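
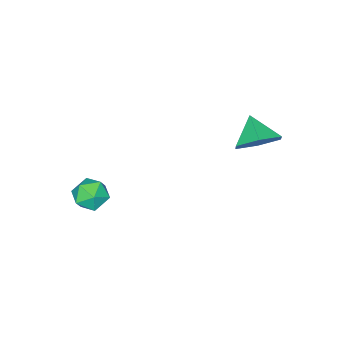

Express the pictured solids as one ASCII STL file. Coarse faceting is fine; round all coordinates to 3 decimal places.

solid 
facet normal -0.159 0.784 0.600
outer loop
vertex 2.214 -3.357 -0.735
vertex 2.191 -3.775 -0.195
vertex 2.787 -3.503 -0.392
endloop
endfacet
facet normal 0.229 0.973 0.032
outer loop
vertex 2.214 -3.357 -0.735
vertex 2.787 -3.503 -0.392
vertex 2.794 -3.482 -1.075
endloop
endfacet
facet normal -0.149 0.819 -0.555
outer loop
vertex 2.214 -3.357 -0.735
vertex 2.794 -3.482 -1.075
vertex 2.203 -3.742 -1.3
endloop
endfacet
facet normal -0.770 0.534 -0.349
outer loop
vertex 2.214 -3.357 -0.735
vertex 2.203 -3.742 -1.3
vertex 1.831 -3.923 -0.756
endloop
endfacet
facet normal -0.778 0.513 0.364
outer loop
vertex 2.214 -3.357 -0.735
vertex 1.831 -3.923 -0.756
vertex 2.191 -3.775 -0.195
endloop
endfacet
facet normal 0.820 0.572 0.026
outer loop
vertex 2.794 -3.482 -1.075
vertex 2.787 -3.503 -0.392
vertex 3.129 -3.977 -0.744
endloop
endfacet
facet normal 0.190 0.268 0.944
outer loop
vertex 2.787 -3.503 -0.392
vertex 2.191 -3.775 -0.195
vertex 2.757 -4.158 -0.2
endloop
endfacet
facet normal -0.808 -0.170 0.564
outer loop
vertex 2.191 -3.775 -0.195
vertex 1.831 -3.923 -0.756
vertex 2.166 -4.418 -0.425
endloop
endfacet
facet normal -0.796 -0.136 -0.590
outer loop
vertex 1.831 -3.923 -0.756
vertex 2.203 -3.742 -1.3
vertex 2.173 -4.397 -1.108
endloop
endfacet
facet normal 0.210 0.322 -0.923
outer loop
vertex 2.203 -3.742 -1.3
vertex 2.794 -3.482 -1.075
vertex 2.769 -4.125 -1.305
endloop
endfacet
facet normal 0.770 -0.534 0.349
outer loop
vertex 2.746 -4.543 -0.765
vertex 3.129 -3.977 -0.744
vertex 2.757 -4.158 -0.2
endloop
endfacet
facet normal 0.149 -0.819 0.555
outer loop
vertex 2.746 -4.543 -0.765
vertex 2.757 -4.158 -0.2
vertex 2.166 -4.418 -0.425
endloop
endfacet
facet normal -0.229 -0.973 -0.032
outer loop
vertex 2.746 -4.543 -0.765
vertex 2.166 -4.418 -0.425
vertex 2.173 -4.397 -1.108
endloop
endfacet
facet normal 0.159 -0.784 -0.600
outer loop
vertex 2.746 -4.543 -0.765
vertex 2.173 -4.397 -1.108
vertex 2.769 -4.125 -1.305
endloop
endfacet
facet normal 0.778 -0.513 -0.364
outer loop
vertex 2.746 -4.543 -0.765
vertex 2.769 -4.125 -1.305
vertex 3.129 -3.977 -0.744
endloop
endfacet
facet normal 0.796 0.136 0.590
outer loop
vertex 2.757 -4.158 -0.2
vertex 3.129 -3.977 -0.744
vertex 2.787 -3.503 -0.392
endloop
endfacet
facet normal -0.210 -0.322 0.923
outer loop
vertex 2.166 -4.418 -0.425
vertex 2.757 -4.158 -0.2
vertex 2.191 -3.775 -0.195
endloop
endfacet
facet normal -0.820 -0.572 -0.026
outer loop
vertex 2.173 -4.397 -1.108
vertex 2.166 -4.418 -0.425
vertex 1.831 -3.923 -0.756
endloop
endfacet
facet normal -0.190 -0.268 -0.944
outer loop
vertex 2.769 -4.125 -1.305
vertex 2.173 -4.397 -1.108
vertex 2.203 -3.742 -1.3
endloop
endfacet
facet normal 0.808 0.170 -0.564
outer loop
vertex 3.129 -3.977 -0.744
vertex 2.769 -4.125 -1.305
vertex 2.794 -3.482 -1.075
endloop
endfacet
facet normal 0.404 0.673 -0.619
outer loop
vertex -0.616 -0.558 1.642
vertex -1.402 -0.276 1.436
vertex -0.978 0.076 2.095
endloop
endfacet
facet normal 0.439 -0.343 0.831
outer loop
vertex -0.616 -0.558 1.642
vertex -0.978 0.076 2.095
vertex -1.838 -1.004 2.104
endloop
endfacet
facet normal 0.404 0.673 -0.619
outer loop
vertex -0.978 0.076 2.095
vertex -1.402 -0.276 1.436
vertex -1.764 0.358 1.889
endloop
endfacet
facet normal -0.195 0.163 0.967
outer loop
vertex -0.978 0.076 2.095
vertex -1.764 0.358 1.889
vertex -1.838 -1.004 2.104
endloop
endfacet
facet normal 0.404 0.673 -0.619
outer loop
vertex -1.764 0.358 1.889
vertex -1.402 -0.276 1.436
vertex -2.188 0.005 1.229
endloop
endfacet
facet normal -0.864 0.124 0.489
outer loop
vertex -1.764 0.358 1.889
vertex -2.188 0.005 1.229
vertex -1.838 -1.004 2.104
endloop
endfacet
facet normal 0.404 0.673 -0.619
outer loop
vertex -2.188 0.005 1.229
vertex -1.402 -0.276 1.436
vertex -1.826 -0.629 0.776
endloop
endfacet
facet normal -0.898 -0.422 -0.127
outer loop
vertex -2.188 0.005 1.229
vertex -1.826 -0.629 0.776
vertex -1.838 -1.004 2.104
endloop
endfacet
facet normal 0.404 0.673 -0.619
outer loop
vertex -1.826 -0.629 0.776
vertex -1.402 -0.276 1.436
vertex -1.04 -0.911 0.982
endloop
endfacet
facet normal -0.264 -0.928 -0.264
outer loop
vertex -1.826 -0.629 0.776
vertex -1.04 -0.911 0.982
vertex -1.838 -1.004 2.104
endloop
endfacet
facet normal 0.404 0.673 -0.619
outer loop
vertex -1.04 -0.911 0.982
vertex -1.402 -0.276 1.436
vertex -0.616 -0.558 1.642
endloop
endfacet
facet normal 0.405 -0.889 0.215
outer loop
vertex -1.04 -0.911 0.982
vertex -0.616 -0.558 1.642
vertex -1.838 -1.004 2.104
endloop
endfacet

endsolid


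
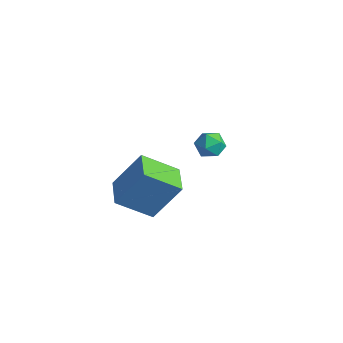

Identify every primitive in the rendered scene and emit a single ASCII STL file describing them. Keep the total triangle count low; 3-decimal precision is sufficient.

solid 
facet normal -0.661 -0.363 0.657
outer loop
vertex -3.588 2.243 -3.442
vertex -3.355 1.652 -3.534
vertex -3.107 2.027 -3.077
endloop
endfacet
facet normal -0.482 0.310 0.819
outer loop
vertex -3.588 2.243 -3.442
vertex -3.107 2.027 -3.077
vertex -3.097 2.629 -3.299
endloop
endfacet
facet normal -0.642 0.721 0.260
outer loop
vertex -3.588 2.243 -3.442
vertex -3.097 2.629 -3.299
vertex -3.34 2.626 -3.892
endloop
endfacet
facet normal -0.920 0.302 -0.250
outer loop
vertex -3.588 2.243 -3.442
vertex -3.34 2.626 -3.892
vertex -3.499 2.022 -4.038
endloop
endfacet
facet normal -0.930 -0.366 -0.003
outer loop
vertex -3.588 2.243 -3.442
vertex -3.499 2.022 -4.038
vertex -3.355 1.652 -3.534
endloop
endfacet
facet normal 0.224 0.334 0.916
outer loop
vertex -3.097 2.629 -3.299
vertex -3.107 2.027 -3.077
vertex -2.561 2.278 -3.302
endloop
endfacet
facet normal -0.062 -0.755 0.653
outer loop
vertex -3.107 2.027 -3.077
vertex -3.355 1.652 -3.534
vertex -2.72 1.674 -3.448
endloop
endfacet
facet normal -0.500 -0.760 -0.415
outer loop
vertex -3.355 1.652 -3.534
vertex -3.499 2.022 -4.038
vertex -2.963 1.671 -4.041
endloop
endfacet
facet normal -0.484 0.324 -0.813
outer loop
vertex -3.499 2.022 -4.038
vertex -3.34 2.626 -3.892
vertex -2.953 2.273 -4.263
endloop
endfacet
facet normal -0.036 0.999 0.010
outer loop
vertex -3.34 2.626 -3.892
vertex -3.097 2.629 -3.299
vertex -2.705 2.648 -3.806
endloop
endfacet
facet normal 0.920 -0.302 0.250
outer loop
vertex -2.472 2.057 -3.898
vertex -2.561 2.278 -3.302
vertex -2.72 1.674 -3.448
endloop
endfacet
facet normal 0.642 -0.721 -0.260
outer loop
vertex -2.472 2.057 -3.898
vertex -2.72 1.674 -3.448
vertex -2.963 1.671 -4.041
endloop
endfacet
facet normal 0.482 -0.310 -0.819
outer loop
vertex -2.472 2.057 -3.898
vertex -2.963 1.671 -4.041
vertex -2.953 2.273 -4.263
endloop
endfacet
facet normal 0.661 0.363 -0.657
outer loop
vertex -2.472 2.057 -3.898
vertex -2.953 2.273 -4.263
vertex -2.705 2.648 -3.806
endloop
endfacet
facet normal 0.930 0.366 0.003
outer loop
vertex -2.472 2.057 -3.898
vertex -2.705 2.648 -3.806
vertex -2.561 2.278 -3.302
endloop
endfacet
facet normal 0.484 -0.324 0.813
outer loop
vertex -2.72 1.674 -3.448
vertex -2.561 2.278 -3.302
vertex -3.107 2.027 -3.077
endloop
endfacet
facet normal 0.036 -0.999 -0.010
outer loop
vertex -2.963 1.671 -4.041
vertex -2.72 1.674 -3.448
vertex -3.355 1.652 -3.534
endloop
endfacet
facet normal -0.224 -0.334 -0.916
outer loop
vertex -2.953 2.273 -4.263
vertex -2.963 1.671 -4.041
vertex -3.499 2.022 -4.038
endloop
endfacet
facet normal 0.062 0.755 -0.653
outer loop
vertex -2.705 2.648 -3.806
vertex -2.953 2.273 -4.263
vertex -3.34 2.626 -3.892
endloop
endfacet
facet normal 0.500 0.760 0.415
outer loop
vertex -2.561 2.278 -3.302
vertex -2.705 2.648 -3.806
vertex -3.097 2.629 -3.299
endloop
endfacet
facet normal -0.324 -0.463 -0.825
outer loop
vertex -1.676 -3.23 -3.062
vertex -2.687 -2.547 -3.048
vertex -0.95 -2.137 -3.96
endloop
endfacet
facet normal 0.829 -0.560 -0.011
outer loop
vertex -0.373 -1.313 -2.492
vertex -1.676 -3.23 -3.062
vertex -0.95 -2.137 -3.96
endloop
endfacet
facet normal -0.324 -0.463 -0.825
outer loop
vertex -0.95 -2.137 -3.96
vertex -2.687 -2.547 -3.048
vertex -1.961 -1.454 -3.947
endloop
endfacet
facet normal 0.457 0.687 -0.565
outer loop
vertex -1.961 -1.454 -3.947
vertex -0.373 -1.313 -2.492
vertex -0.95 -2.137 -3.96
endloop
endfacet
facet normal -0.456 -0.687 0.565
outer loop
vertex -1.676 -3.23 -3.062
vertex -2.11 -1.723 -1.58
vertex -2.687 -2.547 -3.048
endloop
endfacet
facet normal 0.829 -0.560 -0.011
outer loop
vertex -1.099 -2.406 -1.593
vertex -1.676 -3.23 -3.062
vertex -0.373 -1.313 -2.492
endloop
endfacet
facet normal -0.457 -0.687 0.565
outer loop
vertex -1.099 -2.406 -1.593
vertex -2.11 -1.723 -1.58
vertex -1.676 -3.23 -3.062
endloop
endfacet
facet normal -0.829 0.560 0.011
outer loop
vertex -2.687 -2.547 -3.048
vertex -2.11 -1.723 -1.58
vertex -1.961 -1.454 -3.947
endloop
endfacet
facet normal 0.457 0.687 -0.565
outer loop
vertex -1.384 -0.63 -2.478
vertex -0.373 -1.313 -2.492
vertex -1.961 -1.454 -3.947
endloop
endfacet
facet normal -0.829 0.560 0.011
outer loop
vertex -1.961 -1.454 -3.947
vertex -2.11 -1.723 -1.58
vertex -1.384 -0.63 -2.478
endloop
endfacet
facet normal 0.324 0.463 0.825
outer loop
vertex -1.384 -0.63 -2.478
vertex -1.099 -2.406 -1.593
vertex -0.373 -1.313 -2.492
endloop
endfacet
facet normal 0.323 0.463 0.825
outer loop
vertex -2.11 -1.723 -1.58
vertex -1.099 -2.406 -1.593
vertex -1.384 -0.63 -2.478
endloop
endfacet

endsolid


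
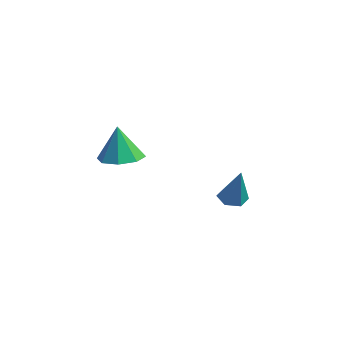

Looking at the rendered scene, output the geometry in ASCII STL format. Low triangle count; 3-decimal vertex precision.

solid 
facet normal -0.451 0.053 -0.891
outer loop
vertex 1.557 2.456 -1.385
vertex 0.889 2.388 -1.051
vertex 1.186 3.068 -1.161
endloop
endfacet
facet normal 0.841 0.536 -0.073
outer loop
vertex 1.557 2.456 -1.385
vertex 1.186 3.068 -1.161
vertex 1.871 2.272 0.891
endloop
endfacet
facet normal -0.451 0.053 -0.891
outer loop
vertex 1.186 3.068 -1.161
vertex 0.889 2.388 -1.051
vertex 0.518 3.0 -0.827
endloop
endfacet
facet normal 0.074 0.938 0.339
outer loop
vertex 1.186 3.068 -1.161
vertex 0.518 3.0 -0.827
vertex 1.871 2.272 0.891
endloop
endfacet
facet normal -0.450 0.054 -0.891
outer loop
vertex 0.518 3.0 -0.827
vertex 0.889 2.388 -1.051
vertex 0.221 2.32 -0.718
endloop
endfacet
facet normal -0.638 0.386 0.666
outer loop
vertex 0.518 3.0 -0.827
vertex 0.221 2.32 -0.718
vertex 1.871 2.272 0.891
endloop
endfacet
facet normal -0.450 0.054 -0.891
outer loop
vertex 0.221 2.32 -0.718
vertex 0.889 2.388 -1.051
vertex 0.592 1.708 -0.942
endloop
endfacet
facet normal -0.584 -0.567 0.582
outer loop
vertex 0.221 2.32 -0.718
vertex 0.592 1.708 -0.942
vertex 1.871 2.272 0.891
endloop
endfacet
facet normal -0.450 0.054 -0.891
outer loop
vertex 0.592 1.708 -0.942
vertex 0.889 2.388 -1.051
vertex 1.261 1.776 -1.276
endloop
endfacet
facet normal 0.183 -0.968 0.170
outer loop
vertex 0.592 1.708 -0.942
vertex 1.261 1.776 -1.276
vertex 1.871 2.272 0.891
endloop
endfacet
facet normal -0.451 0.053 -0.891
outer loop
vertex 1.261 1.776 -1.276
vertex 0.889 2.388 -1.051
vertex 1.557 2.456 -1.385
endloop
endfacet
facet normal 0.896 -0.415 -0.157
outer loop
vertex 1.261 1.776 -1.276
vertex 1.557 2.456 -1.385
vertex 1.871 2.272 0.891
endloop
endfacet
facet normal 0.051 0.075 -0.996
outer loop
vertex 2.239 -3.107 2.695
vertex 1.187 -3.34 2.624
vertex 1.763 -2.431 2.722
endloop
endfacet
facet normal 0.695 0.468 0.545
outer loop
vertex 2.239 -3.107 2.695
vertex 1.763 -2.431 2.722
vertex 1.093 -3.48 4.476
endloop
endfacet
facet normal 0.050 0.076 -0.996
outer loop
vertex 1.763 -2.431 2.722
vertex 1.187 -3.34 2.624
vertex 0.95 -2.288 2.692
endloop
endfacet
facet normal 0.126 0.829 0.544
outer loop
vertex 1.763 -2.431 2.722
vertex 0.95 -2.288 2.692
vertex 1.093 -3.48 4.476
endloop
endfacet
facet normal 0.052 0.076 -0.996
outer loop
vertex 0.95 -2.288 2.692
vertex 1.187 -3.34 2.624
vertex 0.275 -2.761 2.621
endloop
endfacet
facet normal -0.532 0.684 0.500
outer loop
vertex 0.95 -2.288 2.692
vertex 0.275 -2.761 2.621
vertex 1.093 -3.48 4.476
endloop
endfacet
facet normal 0.051 0.075 -0.996
outer loop
vertex 0.275 -2.761 2.621
vertex 1.187 -3.34 2.624
vertex 0.135 -3.573 2.553
endloop
endfacet
facet normal -0.891 0.117 0.438
outer loop
vertex 0.275 -2.761 2.621
vertex 0.135 -3.573 2.553
vertex 1.093 -3.48 4.476
endloop
endfacet
facet normal 0.051 0.075 -0.996
outer loop
vertex 0.135 -3.573 2.553
vertex 1.187 -3.34 2.624
vertex 0.611 -4.248 2.526
endloop
endfacet
facet normal -0.743 -0.540 0.396
outer loop
vertex 0.135 -3.573 2.553
vertex 0.611 -4.248 2.526
vertex 1.093 -3.48 4.476
endloop
endfacet
facet normal 0.050 0.076 -0.996
outer loop
vertex 0.611 -4.248 2.526
vertex 1.187 -3.34 2.624
vertex 1.425 -4.391 2.556
endloop
endfacet
facet normal -0.173 -0.901 0.398
outer loop
vertex 0.611 -4.248 2.526
vertex 1.425 -4.391 2.556
vertex 1.093 -3.48 4.476
endloop
endfacet
facet normal 0.050 0.076 -0.996
outer loop
vertex 1.425 -4.391 2.556
vertex 1.187 -3.34 2.624
vertex 2.099 -3.918 2.626
endloop
endfacet
facet normal 0.484 -0.755 0.442
outer loop
vertex 1.425 -4.391 2.556
vertex 2.099 -3.918 2.626
vertex 1.093 -3.48 4.476
endloop
endfacet
facet normal 0.050 0.076 -0.996
outer loop
vertex 2.099 -3.918 2.626
vertex 1.187 -3.34 2.624
vertex 2.239 -3.107 2.695
endloop
endfacet
facet normal 0.843 -0.188 0.503
outer loop
vertex 2.099 -3.918 2.626
vertex 2.239 -3.107 2.695
vertex 1.093 -3.48 4.476
endloop
endfacet

endsolid


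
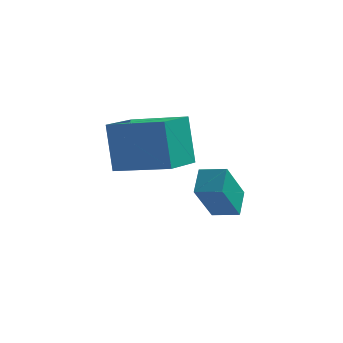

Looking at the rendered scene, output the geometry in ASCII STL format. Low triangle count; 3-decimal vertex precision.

solid 
facet normal -0.972 0.121 -0.201
outer loop
vertex -2.819 -0.359 4.298
vertex -2.588 1.138 4.082
vertex -2.497 -0.66 2.563
endloop
endfacet
facet normal -0.152 -0.978 0.142
outer loop
vertex -0.592 -0.898 2.958
vertex -2.819 -0.359 4.298
vertex -2.497 -0.66 2.563
endloop
endfacet
facet normal -0.972 0.121 -0.201
outer loop
vertex -2.497 -0.66 2.563
vertex -2.588 1.138 4.082
vertex -2.266 0.837 2.347
endloop
endfacet
facet normal 0.180 -0.168 -0.969
outer loop
vertex -2.266 0.837 2.347
vertex -0.592 -0.898 2.958
vertex -2.497 -0.66 2.563
endloop
endfacet
facet normal -0.180 0.168 0.969
outer loop
vertex -2.819 -0.359 4.298
vertex -0.683 0.9 4.477
vertex -2.588 1.138 4.082
endloop
endfacet
facet normal -0.152 -0.978 0.142
outer loop
vertex -0.914 -0.597 4.693
vertex -2.819 -0.359 4.298
vertex -0.592 -0.898 2.958
endloop
endfacet
facet normal -0.180 0.168 0.969
outer loop
vertex -0.914 -0.597 4.693
vertex -0.683 0.9 4.477
vertex -2.819 -0.359 4.298
endloop
endfacet
facet normal 0.152 0.978 -0.142
outer loop
vertex -2.588 1.138 4.082
vertex -0.683 0.9 4.477
vertex -2.266 0.837 2.347
endloop
endfacet
facet normal 0.180 -0.168 -0.969
outer loop
vertex -0.361 0.599 2.742
vertex -0.592 -0.898 2.958
vertex -2.266 0.837 2.347
endloop
endfacet
facet normal 0.152 0.978 -0.142
outer loop
vertex -2.266 0.837 2.347
vertex -0.683 0.9 4.477
vertex -0.361 0.599 2.742
endloop
endfacet
facet normal 0.972 -0.121 0.201
outer loop
vertex -0.361 0.599 2.742
vertex -0.914 -0.597 4.693
vertex -0.592 -0.898 2.958
endloop
endfacet
facet normal 0.972 -0.121 0.201
outer loop
vertex -0.683 0.9 4.477
vertex -0.914 -0.597 4.693
vertex -0.361 0.599 2.742
endloop
endfacet
facet normal -0.990 -0.006 -0.143
outer loop
vertex -0.823 1.855 1.017
vertex -0.924 2.648 1.683
vertex -0.627 3.067 -0.394
endloop
endfacet
facet normal 0.096 -0.762 -0.641
outer loop
vertex 0.284 3.072 -0.263
vertex -0.823 1.855 1.017
vertex -0.627 3.067 -0.394
endloop
endfacet
facet normal -0.990 -0.006 -0.143
outer loop
vertex -0.627 3.067 -0.394
vertex -0.924 2.648 1.683
vertex -0.728 3.859 0.272
endloop
endfacet
facet normal 0.105 0.648 -0.755
outer loop
vertex -0.728 3.859 0.272
vertex 0.284 3.072 -0.263
vertex -0.627 3.067 -0.394
endloop
endfacet
facet normal -0.105 -0.647 0.755
outer loop
vertex -0.823 1.855 1.017
vertex -0.013 2.653 1.814
vertex -0.924 2.648 1.683
endloop
endfacet
facet normal 0.097 -0.762 -0.640
outer loop
vertex 0.088 1.861 1.148
vertex -0.823 1.855 1.017
vertex 0.284 3.072 -0.263
endloop
endfacet
facet normal -0.104 -0.648 0.755
outer loop
vertex 0.088 1.861 1.148
vertex -0.013 2.653 1.814
vertex -0.823 1.855 1.017
endloop
endfacet
facet normal -0.096 0.762 0.641
outer loop
vertex -0.924 2.648 1.683
vertex -0.013 2.653 1.814
vertex -0.728 3.859 0.272
endloop
endfacet
facet normal 0.104 0.647 -0.755
outer loop
vertex 0.183 3.865 0.403
vertex 0.284 3.072 -0.263
vertex -0.728 3.859 0.272
endloop
endfacet
facet normal -0.097 0.762 0.641
outer loop
vertex -0.728 3.859 0.272
vertex -0.013 2.653 1.814
vertex 0.183 3.865 0.403
endloop
endfacet
facet normal 0.990 0.006 0.143
outer loop
vertex 0.183 3.865 0.403
vertex 0.088 1.861 1.148
vertex 0.284 3.072 -0.263
endloop
endfacet
facet normal 0.990 0.006 0.143
outer loop
vertex -0.013 2.653 1.814
vertex 0.088 1.861 1.148
vertex 0.183 3.865 0.403
endloop
endfacet

endsolid


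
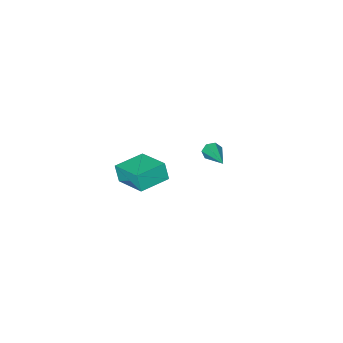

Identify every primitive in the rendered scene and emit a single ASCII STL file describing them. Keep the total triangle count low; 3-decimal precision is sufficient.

solid 
facet normal -0.999 -0.044 0.013
outer loop
vertex -0.883 -3.705 -2.143
vertex -0.958 -1.845 -1.563
vertex -0.91 -3.391 -3.155
endloop
endfacet
facet normal 0.039 -0.954 -0.297
outer loop
vertex 0.798 -3.315 -3.177
vertex -0.883 -3.705 -2.143
vertex -0.91 -3.391 -3.155
endloop
endfacet
facet normal -0.999 -0.044 0.013
outer loop
vertex -0.91 -3.391 -3.155
vertex -0.958 -1.845 -1.563
vertex -0.985 -1.53 -2.575
endloop
endfacet
facet normal -0.025 0.297 -0.955
outer loop
vertex -0.985 -1.53 -2.575
vertex 0.798 -3.315 -3.177
vertex -0.91 -3.391 -3.155
endloop
endfacet
facet normal 0.025 -0.297 0.955
outer loop
vertex -0.883 -3.705 -2.143
vertex 0.75 -1.769 -1.585
vertex -0.958 -1.845 -1.563
endloop
endfacet
facet normal 0.038 -0.954 -0.298
outer loop
vertex 0.825 -3.63 -2.165
vertex -0.883 -3.705 -2.143
vertex 0.798 -3.315 -3.177
endloop
endfacet
facet normal 0.025 -0.297 0.955
outer loop
vertex 0.825 -3.63 -2.165
vertex 0.75 -1.769 -1.585
vertex -0.883 -3.705 -2.143
endloop
endfacet
facet normal -0.039 0.954 0.298
outer loop
vertex -0.958 -1.845 -1.563
vertex 0.75 -1.769 -1.585
vertex -0.985 -1.53 -2.575
endloop
endfacet
facet normal -0.025 0.297 -0.955
outer loop
vertex 0.723 -1.455 -2.597
vertex 0.798 -3.315 -3.177
vertex -0.985 -1.53 -2.575
endloop
endfacet
facet normal -0.038 0.954 0.297
outer loop
vertex -0.985 -1.53 -2.575
vertex 0.75 -1.769 -1.585
vertex 0.723 -1.455 -2.597
endloop
endfacet
facet normal 0.999 0.044 -0.013
outer loop
vertex 0.723 -1.455 -2.597
vertex 0.825 -3.63 -2.165
vertex 0.798 -3.315 -3.177
endloop
endfacet
facet normal 0.999 0.044 -0.013
outer loop
vertex 0.75 -1.769 -1.585
vertex 0.825 -3.63 -2.165
vertex 0.723 -1.455 -2.597
endloop
endfacet
facet normal -0.334 -0.862 -0.382
outer loop
vertex -0.445 2.284 3.279
vertex -0.614 2.532 2.867
vertex -0.157 2.32 2.946
endloop
endfacet
facet normal 0.737 -0.301 0.605
outer loop
vertex -0.445 2.284 3.279
vertex -0.157 2.32 2.946
vertex 0.074 4.308 3.653
endloop
endfacet
facet normal -0.334 -0.862 -0.382
outer loop
vertex -0.157 2.32 2.946
vertex -0.614 2.532 2.867
vertex -0.213 2.516 2.553
endloop
endfacet
facet normal 0.984 -0.055 -0.168
outer loop
vertex -0.157 2.32 2.946
vertex -0.213 2.516 2.553
vertex 0.074 4.308 3.653
endloop
endfacet
facet normal -0.333 -0.862 -0.382
outer loop
vertex -0.213 2.516 2.553
vertex -0.614 2.532 2.867
vertex -0.571 2.724 2.396
endloop
endfacet
facet normal 0.546 0.373 -0.750
outer loop
vertex -0.213 2.516 2.553
vertex -0.571 2.724 2.396
vertex 0.074 4.308 3.653
endloop
endfacet
facet normal -0.333 -0.862 -0.382
outer loop
vertex -0.571 2.724 2.396
vertex -0.614 2.532 2.867
vertex -0.961 2.787 2.594
endloop
endfacet
facet normal -0.251 0.662 -0.706
outer loop
vertex -0.571 2.724 2.396
vertex -0.961 2.787 2.594
vertex 0.074 4.308 3.653
endloop
endfacet
facet normal -0.335 -0.862 -0.380
outer loop
vertex -0.961 2.787 2.594
vertex -0.614 2.532 2.867
vertex -1.09 2.659 2.998
endloop
endfacet
facet normal -0.802 0.593 -0.068
outer loop
vertex -0.961 2.787 2.594
vertex -1.09 2.659 2.998
vertex 0.074 4.308 3.653
endloop
endfacet
facet normal -0.335 -0.862 -0.381
outer loop
vertex -1.09 2.659 2.998
vertex -0.614 2.532 2.867
vertex -0.861 2.435 3.303
endloop
endfacet
facet normal -0.696 0.220 0.684
outer loop
vertex -1.09 2.659 2.998
vertex -0.861 2.435 3.303
vertex 0.074 4.308 3.653
endloop
endfacet
facet normal -0.335 -0.862 -0.381
outer loop
vertex -0.861 2.435 3.303
vertex -0.614 2.532 2.867
vertex -0.445 2.284 3.279
endloop
endfacet
facet normal -0.008 -0.180 0.984
outer loop
vertex -0.861 2.435 3.303
vertex -0.445 2.284 3.279
vertex 0.074 4.308 3.653
endloop
endfacet

endsolid


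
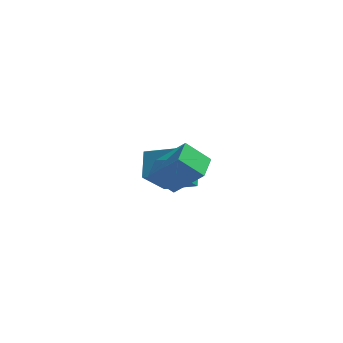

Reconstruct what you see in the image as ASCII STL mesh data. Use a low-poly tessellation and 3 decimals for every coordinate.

solid 
facet normal -0.911 0.190 -0.365
outer loop
vertex 1.163 1.083 -2.782
vertex 1.137 2.128 -2.173
vertex 1.916 1.936 -4.215
endloop
endfacet
facet normal 0.022 -0.864 -0.503
outer loop
vertex 3.183 1.672 -3.707
vertex 1.163 1.083 -2.782
vertex 1.916 1.936 -4.215
endloop
endfacet
facet normal -0.911 0.190 -0.365
outer loop
vertex 1.916 1.936 -4.215
vertex 1.137 2.128 -2.173
vertex 1.89 2.982 -3.606
endloop
endfacet
facet normal 0.411 0.466 -0.783
outer loop
vertex 1.89 2.982 -3.606
vertex 3.183 1.672 -3.707
vertex 1.916 1.936 -4.215
endloop
endfacet
facet normal -0.411 -0.467 0.783
outer loop
vertex 1.163 1.083 -2.782
vertex 2.404 1.864 -1.665
vertex 1.137 2.128 -2.173
endloop
endfacet
facet normal 0.021 -0.864 -0.504
outer loop
vertex 2.43 0.818 -2.274
vertex 1.163 1.083 -2.782
vertex 3.183 1.672 -3.707
endloop
endfacet
facet normal -0.412 -0.466 0.783
outer loop
vertex 2.43 0.818 -2.274
vertex 2.404 1.864 -1.665
vertex 1.163 1.083 -2.782
endloop
endfacet
facet normal -0.022 0.864 0.503
outer loop
vertex 1.137 2.128 -2.173
vertex 2.404 1.864 -1.665
vertex 1.89 2.982 -3.606
endloop
endfacet
facet normal 0.412 0.467 -0.783
outer loop
vertex 3.157 2.717 -3.098
vertex 3.183 1.672 -3.707
vertex 1.89 2.982 -3.606
endloop
endfacet
facet normal -0.021 0.864 0.503
outer loop
vertex 1.89 2.982 -3.606
vertex 2.404 1.864 -1.665
vertex 3.157 2.717 -3.098
endloop
endfacet
facet normal 0.911 -0.190 0.365
outer loop
vertex 3.157 2.717 -3.098
vertex 2.43 0.818 -2.274
vertex 3.183 1.672 -3.707
endloop
endfacet
facet normal 0.911 -0.190 0.366
outer loop
vertex 2.404 1.864 -1.665
vertex 2.43 0.818 -2.274
vertex 3.157 2.717 -3.098
endloop
endfacet
facet normal -0.763 0.088 0.640
outer loop
vertex 2.764 -2.701 1.764
vertex 2.948 -1.784 1.857
vertex 1.692 -2.352 0.439
endloop
endfacet
facet normal -0.196 -0.976 -0.099
outer loop
vertex 2.592 -2.456 -0.317
vertex 2.764 -2.701 1.764
vertex 1.692 -2.352 0.439
endloop
endfacet
facet normal -0.763 0.088 0.640
outer loop
vertex 1.692 -2.352 0.439
vertex 2.948 -1.784 1.857
vertex 1.876 -1.435 0.532
endloop
endfacet
facet normal -0.616 0.201 -0.761
outer loop
vertex 1.876 -1.435 0.532
vertex 2.592 -2.456 -0.317
vertex 1.692 -2.352 0.439
endloop
endfacet
facet normal 0.616 -0.201 0.761
outer loop
vertex 2.764 -2.701 1.764
vertex 3.848 -1.888 1.101
vertex 2.948 -1.784 1.857
endloop
endfacet
facet normal -0.196 -0.976 -0.099
outer loop
vertex 3.664 -2.805 1.008
vertex 2.764 -2.701 1.764
vertex 2.592 -2.456 -0.317
endloop
endfacet
facet normal 0.616 -0.201 0.761
outer loop
vertex 3.664 -2.805 1.008
vertex 3.848 -1.888 1.101
vertex 2.764 -2.701 1.764
endloop
endfacet
facet normal 0.196 0.976 0.099
outer loop
vertex 2.948 -1.784 1.857
vertex 3.848 -1.888 1.101
vertex 1.876 -1.435 0.532
endloop
endfacet
facet normal -0.616 0.201 -0.761
outer loop
vertex 2.776 -1.539 -0.224
vertex 2.592 -2.456 -0.317
vertex 1.876 -1.435 0.532
endloop
endfacet
facet normal 0.196 0.976 0.099
outer loop
vertex 1.876 -1.435 0.532
vertex 3.848 -1.888 1.101
vertex 2.776 -1.539 -0.224
endloop
endfacet
facet normal 0.763 -0.088 -0.640
outer loop
vertex 2.776 -1.539 -0.224
vertex 3.664 -2.805 1.008
vertex 2.592 -2.456 -0.317
endloop
endfacet
facet normal 0.763 -0.088 -0.640
outer loop
vertex 3.848 -1.888 1.101
vertex 3.664 -2.805 1.008
vertex 2.776 -1.539 -0.224
endloop
endfacet

endsolid


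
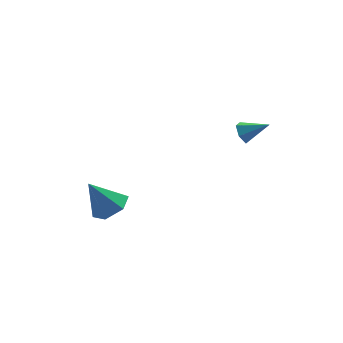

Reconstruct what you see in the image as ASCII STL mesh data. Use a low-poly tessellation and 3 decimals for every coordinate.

solid 
facet normal -0.771 0.383 -0.508
outer loop
vertex 3.102 -3.125 2.671
vertex 2.783 -3.538 2.844
vertex 2.818 -3.076 3.139
endloop
endfacet
facet normal 0.628 0.715 0.306
outer loop
vertex 3.102 -3.125 2.671
vertex 2.818 -3.076 3.139
vertex 3.717 -4.002 3.456
endloop
endfacet
facet normal -0.771 0.383 -0.508
outer loop
vertex 2.818 -3.076 3.139
vertex 2.783 -3.538 2.844
vertex 2.499 -3.489 3.312
endloop
endfacet
facet normal 0.041 0.359 0.932
outer loop
vertex 2.818 -3.076 3.139
vertex 2.499 -3.489 3.312
vertex 3.717 -4.002 3.456
endloop
endfacet
facet normal -0.771 0.383 -0.508
outer loop
vertex 2.499 -3.489 3.312
vertex 2.783 -3.538 2.844
vertex 2.464 -3.951 3.017
endloop
endfacet
facet normal -0.305 -0.496 0.813
outer loop
vertex 2.499 -3.489 3.312
vertex 2.464 -3.951 3.017
vertex 3.717 -4.002 3.456
endloop
endfacet
facet normal -0.772 0.384 -0.506
outer loop
vertex 2.464 -3.951 3.017
vertex 2.783 -3.538 2.844
vertex 2.747 -4.0 2.548
endloop
endfacet
facet normal -0.064 -0.996 0.066
outer loop
vertex 2.464 -3.951 3.017
vertex 2.747 -4.0 2.548
vertex 3.717 -4.002 3.456
endloop
endfacet
facet normal -0.772 0.384 -0.506
outer loop
vertex 2.747 -4.0 2.548
vertex 2.783 -3.538 2.844
vertex 3.066 -3.587 2.375
endloop
endfacet
facet normal 0.524 -0.640 -0.562
outer loop
vertex 2.747 -4.0 2.548
vertex 3.066 -3.587 2.375
vertex 3.717 -4.002 3.456
endloop
endfacet
facet normal -0.772 0.384 -0.506
outer loop
vertex 3.066 -3.587 2.375
vertex 2.783 -3.538 2.844
vertex 3.102 -3.125 2.671
endloop
endfacet
facet normal 0.871 0.215 -0.442
outer loop
vertex 3.066 -3.587 2.375
vertex 3.102 -3.125 2.671
vertex 3.717 -4.002 3.456
endloop
endfacet
facet normal 0.494 -0.206 -0.845
outer loop
vertex -1.44 -1.716 -1.464
vertex -2.21 -1.731 -1.911
vertex -1.756 -0.969 -1.831
endloop
endfacet
facet normal 0.512 0.543 0.666
outer loop
vertex -1.44 -1.716 -1.464
vertex -1.756 -0.969 -1.831
vertex -3.03 -1.389 -0.509
endloop
endfacet
facet normal 0.494 -0.206 -0.845
outer loop
vertex -1.756 -0.969 -1.831
vertex -2.21 -1.731 -1.911
vertex -2.526 -0.984 -2.278
endloop
endfacet
facet normal -0.127 0.974 0.187
outer loop
vertex -1.756 -0.969 -1.831
vertex -2.526 -0.984 -2.278
vertex -3.03 -1.389 -0.509
endloop
endfacet
facet normal 0.495 -0.206 -0.844
outer loop
vertex -2.526 -0.984 -2.278
vertex -2.21 -1.731 -1.911
vertex -2.979 -1.746 -2.358
endloop
endfacet
facet normal -0.847 0.517 -0.123
outer loop
vertex -2.526 -0.984 -2.278
vertex -2.979 -1.746 -2.358
vertex -3.03 -1.389 -0.509
endloop
endfacet
facet normal 0.495 -0.206 -0.844
outer loop
vertex -2.979 -1.746 -2.358
vertex -2.21 -1.731 -1.911
vertex -2.664 -2.492 -1.991
endloop
endfacet
facet normal -0.928 -0.369 0.046
outer loop
vertex -2.979 -1.746 -2.358
vertex -2.664 -2.492 -1.991
vertex -3.03 -1.389 -0.509
endloop
endfacet
facet normal 0.494 -0.206 -0.845
outer loop
vertex -2.664 -2.492 -1.991
vertex -2.21 -1.731 -1.911
vertex -1.894 -2.478 -1.544
endloop
endfacet
facet normal -0.290 -0.801 0.524
outer loop
vertex -2.664 -2.492 -1.991
vertex -1.894 -2.478 -1.544
vertex -3.03 -1.389 -0.509
endloop
endfacet
facet normal 0.494 -0.206 -0.845
outer loop
vertex -1.894 -2.478 -1.544
vertex -2.21 -1.731 -1.911
vertex -1.44 -1.716 -1.464
endloop
endfacet
facet normal 0.430 -0.344 0.834
outer loop
vertex -1.894 -2.478 -1.544
vertex -1.44 -1.716 -1.464
vertex -3.03 -1.389 -0.509
endloop
endfacet

endsolid


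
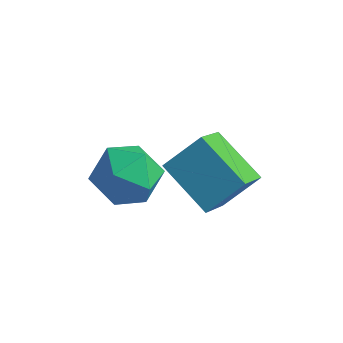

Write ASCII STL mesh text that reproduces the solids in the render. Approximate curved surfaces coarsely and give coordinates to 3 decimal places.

solid 
facet normal -0.856 0.264 0.445
outer loop
vertex 0.368 -1.406 -1.563
vertex 1.168 -0.498 -0.563
vertex 0.206 -0.002 -2.709
endloop
endfacet
facet normal -0.510 -0.578 -0.637
outer loop
vertex 1.952 -0.542 -3.617
vertex 0.368 -1.406 -1.563
vertex 0.206 -0.002 -2.709
endloop
endfacet
facet normal -0.856 0.265 0.445
outer loop
vertex 0.206 -0.002 -2.709
vertex 1.168 -0.498 -0.563
vertex 1.007 0.906 -1.709
endloop
endfacet
facet normal -0.089 0.772 -0.630
outer loop
vertex 1.007 0.906 -1.709
vertex 1.952 -0.542 -3.617
vertex 0.206 -0.002 -2.709
endloop
endfacet
facet normal 0.089 -0.772 0.630
outer loop
vertex 0.368 -1.406 -1.563
vertex 2.914 -1.038 -1.471
vertex 1.168 -0.498 -0.563
endloop
endfacet
facet normal -0.510 -0.578 -0.637
outer loop
vertex 2.113 -1.946 -2.471
vertex 0.368 -1.406 -1.563
vertex 1.952 -0.542 -3.617
endloop
endfacet
facet normal 0.089 -0.772 0.630
outer loop
vertex 2.113 -1.946 -2.471
vertex 2.914 -1.038 -1.471
vertex 0.368 -1.406 -1.563
endloop
endfacet
facet normal 0.510 0.578 0.637
outer loop
vertex 1.168 -0.498 -0.563
vertex 2.914 -1.038 -1.471
vertex 1.007 0.906 -1.709
endloop
endfacet
facet normal -0.089 0.772 -0.630
outer loop
vertex 2.752 0.366 -2.617
vertex 1.952 -0.542 -3.617
vertex 1.007 0.906 -1.709
endloop
endfacet
facet normal 0.510 0.578 0.637
outer loop
vertex 1.007 0.906 -1.709
vertex 2.914 -1.038 -1.471
vertex 2.752 0.366 -2.617
endloop
endfacet
facet normal 0.856 -0.265 -0.444
outer loop
vertex 2.752 0.366 -2.617
vertex 2.113 -1.946 -2.471
vertex 1.952 -0.542 -3.617
endloop
endfacet
facet normal 0.856 -0.265 -0.445
outer loop
vertex 2.914 -1.038 -1.471
vertex 2.113 -1.946 -2.471
vertex 2.752 0.366 -2.617
endloop
endfacet
facet normal -0.719 0.594 0.362
outer loop
vertex -1.248 -0.016 -2.74
vertex -2.095 -0.67 -3.349
vertex -1.78 -0.987 -2.202
endloop
endfacet
facet normal -0.172 0.548 0.819
outer loop
vertex -1.248 -0.016 -2.74
vertex -1.78 -0.987 -2.202
vertex -0.571 -0.798 -2.074
endloop
endfacet
facet normal 0.417 0.771 0.481
outer loop
vertex -1.248 -0.016 -2.74
vertex -0.571 -0.798 -2.074
vertex -0.139 -0.365 -3.142
endloop
endfacet
facet normal 0.234 0.955 -0.183
outer loop
vertex -1.248 -0.016 -2.74
vertex -0.139 -0.365 -3.142
vertex -1.081 -0.285 -3.929
endloop
endfacet
facet normal -0.468 0.846 -0.257
outer loop
vertex -1.248 -0.016 -2.74
vertex -1.081 -0.285 -3.929
vertex -2.095 -0.67 -3.349
endloop
endfacet
facet normal -0.083 -0.140 0.987
outer loop
vertex -0.571 -0.798 -2.074
vertex -1.78 -0.987 -2.202
vertex -0.999 -1.935 -2.271
endloop
endfacet
facet normal -0.967 -0.065 0.248
outer loop
vertex -1.78 -0.987 -2.202
vertex -2.095 -0.67 -3.349
vertex -1.941 -1.855 -3.058
endloop
endfacet
facet normal -0.561 0.342 -0.754
outer loop
vertex -2.095 -0.67 -3.349
vertex -1.081 -0.285 -3.929
vertex -1.509 -1.422 -4.126
endloop
endfacet
facet normal 0.574 0.519 -0.634
outer loop
vertex -1.081 -0.285 -3.929
vertex -0.139 -0.365 -3.142
vertex -0.3 -1.233 -3.998
endloop
endfacet
facet normal 0.870 0.221 0.441
outer loop
vertex -0.139 -0.365 -3.142
vertex -0.571 -0.798 -2.074
vertex 0.015 -1.55 -2.851
endloop
endfacet
facet normal -0.234 -0.955 0.183
outer loop
vertex -0.832 -2.204 -3.46
vertex -0.999 -1.935 -2.271
vertex -1.941 -1.855 -3.058
endloop
endfacet
facet normal -0.417 -0.771 -0.481
outer loop
vertex -0.832 -2.204 -3.46
vertex -1.941 -1.855 -3.058
vertex -1.509 -1.422 -4.126
endloop
endfacet
facet normal 0.172 -0.548 -0.819
outer loop
vertex -0.832 -2.204 -3.46
vertex -1.509 -1.422 -4.126
vertex -0.3 -1.233 -3.998
endloop
endfacet
facet normal 0.719 -0.594 -0.362
outer loop
vertex -0.832 -2.204 -3.46
vertex -0.3 -1.233 -3.998
vertex 0.015 -1.55 -2.851
endloop
endfacet
facet normal 0.468 -0.846 0.257
outer loop
vertex -0.832 -2.204 -3.46
vertex 0.015 -1.55 -2.851
vertex -0.999 -1.935 -2.271
endloop
endfacet
facet normal -0.574 -0.519 0.634
outer loop
vertex -1.941 -1.855 -3.058
vertex -0.999 -1.935 -2.271
vertex -1.78 -0.987 -2.202
endloop
endfacet
facet normal -0.870 -0.221 -0.441
outer loop
vertex -1.509 -1.422 -4.126
vertex -1.941 -1.855 -3.058
vertex -2.095 -0.67 -3.349
endloop
endfacet
facet normal 0.083 0.140 -0.987
outer loop
vertex -0.3 -1.233 -3.998
vertex -1.509 -1.422 -4.126
vertex -1.081 -0.285 -3.929
endloop
endfacet
facet normal 0.967 0.065 -0.248
outer loop
vertex 0.015 -1.55 -2.851
vertex -0.3 -1.233 -3.998
vertex -0.139 -0.365 -3.142
endloop
endfacet
facet normal 0.561 -0.342 0.754
outer loop
vertex -0.999 -1.935 -2.271
vertex 0.015 -1.55 -2.851
vertex -0.571 -0.798 -2.074
endloop
endfacet

endsolid


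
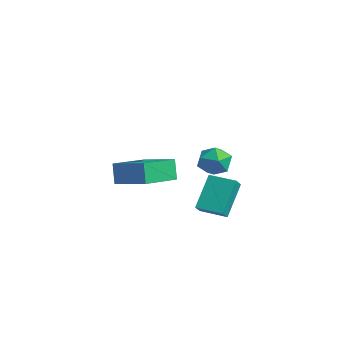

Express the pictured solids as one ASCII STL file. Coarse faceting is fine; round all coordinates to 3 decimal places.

solid 
facet normal -0.610 0.777 -0.155
outer loop
vertex 1.77 -0.945 -0.319
vertex 1.097 -1.466 -0.285
vertex 1.387 -1.097 0.426
endloop
endfacet
facet normal -0.019 0.981 0.191
outer loop
vertex 1.77 -0.945 -0.319
vertex 1.387 -1.097 0.426
vertex 2.237 -1.072 0.381
endloop
endfacet
facet normal 0.544 0.811 -0.216
outer loop
vertex 1.77 -0.945 -0.319
vertex 2.237 -1.072 0.381
vertex 2.472 -1.426 -0.357
endloop
endfacet
facet normal 0.300 0.503 -0.811
outer loop
vertex 1.77 -0.945 -0.319
vertex 2.472 -1.426 -0.357
vertex 1.767 -1.669 -0.769
endloop
endfacet
facet normal -0.412 0.482 -0.773
outer loop
vertex 1.77 -0.945 -0.319
vertex 1.767 -1.669 -0.769
vertex 1.097 -1.466 -0.285
endloop
endfacet
facet normal 0.024 0.606 0.795
outer loop
vertex 2.237 -1.072 0.381
vertex 1.387 -1.097 0.426
vertex 1.853 -1.671 0.849
endloop
endfacet
facet normal -0.932 0.276 0.237
outer loop
vertex 1.387 -1.097 0.426
vertex 1.097 -1.466 -0.285
vertex 1.148 -1.914 0.437
endloop
endfacet
facet normal -0.613 -0.203 -0.763
outer loop
vertex 1.097 -1.466 -0.285
vertex 1.767 -1.669 -0.769
vertex 1.383 -2.268 -0.301
endloop
endfacet
facet normal 0.540 -0.169 -0.824
outer loop
vertex 1.767 -1.669 -0.769
vertex 2.472 -1.426 -0.357
vertex 2.233 -2.243 -0.346
endloop
endfacet
facet normal 0.934 0.330 0.139
outer loop
vertex 2.472 -1.426 -0.357
vertex 2.237 -1.072 0.381
vertex 2.523 -1.874 0.365
endloop
endfacet
facet normal -0.300 -0.503 0.811
outer loop
vertex 1.85 -2.395 0.399
vertex 1.853 -1.671 0.849
vertex 1.148 -1.914 0.437
endloop
endfacet
facet normal -0.544 -0.811 0.216
outer loop
vertex 1.85 -2.395 0.399
vertex 1.148 -1.914 0.437
vertex 1.383 -2.268 -0.301
endloop
endfacet
facet normal 0.019 -0.981 -0.191
outer loop
vertex 1.85 -2.395 0.399
vertex 1.383 -2.268 -0.301
vertex 2.233 -2.243 -0.346
endloop
endfacet
facet normal 0.610 -0.777 0.155
outer loop
vertex 1.85 -2.395 0.399
vertex 2.233 -2.243 -0.346
vertex 2.523 -1.874 0.365
endloop
endfacet
facet normal 0.412 -0.482 0.773
outer loop
vertex 1.85 -2.395 0.399
vertex 2.523 -1.874 0.365
vertex 1.853 -1.671 0.849
endloop
endfacet
facet normal -0.540 0.169 0.824
outer loop
vertex 1.148 -1.914 0.437
vertex 1.853 -1.671 0.849
vertex 1.387 -1.097 0.426
endloop
endfacet
facet normal -0.934 -0.330 -0.139
outer loop
vertex 1.383 -2.268 -0.301
vertex 1.148 -1.914 0.437
vertex 1.097 -1.466 -0.285
endloop
endfacet
facet normal -0.024 -0.606 -0.795
outer loop
vertex 2.233 -2.243 -0.346
vertex 1.383 -2.268 -0.301
vertex 1.767 -1.669 -0.769
endloop
endfacet
facet normal 0.932 -0.276 -0.237
outer loop
vertex 2.523 -1.874 0.365
vertex 2.233 -2.243 -0.346
vertex 2.472 -1.426 -0.357
endloop
endfacet
facet normal 0.613 0.203 0.763
outer loop
vertex 1.853 -1.671 0.849
vertex 2.523 -1.874 0.365
vertex 2.237 -1.072 0.381
endloop
endfacet
facet normal -0.767 -0.633 0.106
outer loop
vertex 1.19 -1.59 -1.052
vertex 0.714 -1.101 -1.575
vertex 1.8 -2.577 -2.531
endloop
endfacet
facet normal 0.554 -0.569 0.608
outer loop
vertex 2.766 -1.779 -2.665
vertex 1.19 -1.59 -1.052
vertex 1.8 -2.577 -2.531
endloop
endfacet
facet normal -0.767 -0.633 0.106
outer loop
vertex 1.8 -2.577 -2.531
vertex 0.714 -1.101 -1.575
vertex 1.324 -2.088 -3.054
endloop
endfacet
facet normal 0.325 -0.525 -0.787
outer loop
vertex 1.324 -2.088 -3.054
vertex 2.766 -1.779 -2.665
vertex 1.8 -2.577 -2.531
endloop
endfacet
facet normal -0.325 0.525 0.787
outer loop
vertex 1.19 -1.59 -1.052
vertex 1.68 -0.303 -1.709
vertex 0.714 -1.101 -1.575
endloop
endfacet
facet normal 0.554 -0.569 0.608
outer loop
vertex 2.156 -0.792 -1.186
vertex 1.19 -1.59 -1.052
vertex 2.766 -1.779 -2.665
endloop
endfacet
facet normal -0.325 0.525 0.787
outer loop
vertex 2.156 -0.792 -1.186
vertex 1.68 -0.303 -1.709
vertex 1.19 -1.59 -1.052
endloop
endfacet
facet normal -0.554 0.569 -0.608
outer loop
vertex 0.714 -1.101 -1.575
vertex 1.68 -0.303 -1.709
vertex 1.324 -2.088 -3.054
endloop
endfacet
facet normal 0.325 -0.525 -0.787
outer loop
vertex 2.29 -1.29 -3.188
vertex 2.766 -1.779 -2.665
vertex 1.324 -2.088 -3.054
endloop
endfacet
facet normal -0.554 0.569 -0.608
outer loop
vertex 1.324 -2.088 -3.054
vertex 1.68 -0.303 -1.709
vertex 2.29 -1.29 -3.188
endloop
endfacet
facet normal 0.767 0.633 -0.106
outer loop
vertex 2.29 -1.29 -3.188
vertex 2.156 -0.792 -1.186
vertex 2.766 -1.779 -2.665
endloop
endfacet
facet normal 0.767 0.633 -0.106
outer loop
vertex 1.68 -0.303 -1.709
vertex 2.156 -0.792 -1.186
vertex 2.29 -1.29 -3.188
endloop
endfacet
facet normal -0.872 -0.406 -0.275
outer loop
vertex -3.757 -3.734 -1.914
vertex -4.521 -1.779 -2.379
vertex -3.365 -3.84 -3.001
endloop
endfacet
facet normal 0.355 -0.909 0.217
outer loop
vertex -1.779 -3.101 -2.501
vertex -3.757 -3.734 -1.914
vertex -3.365 -3.84 -3.001
endloop
endfacet
facet normal -0.872 -0.406 -0.274
outer loop
vertex -3.365 -3.84 -3.001
vertex -4.521 -1.779 -2.379
vertex -4.13 -1.885 -3.466
endloop
endfacet
facet normal 0.338 -0.091 -0.937
outer loop
vertex -4.13 -1.885 -3.466
vertex -1.779 -3.101 -2.501
vertex -3.365 -3.84 -3.001
endloop
endfacet
facet normal -0.338 0.091 0.937
outer loop
vertex -3.757 -3.734 -1.914
vertex -2.935 -1.04 -1.879
vertex -4.521 -1.779 -2.379
endloop
endfacet
facet normal 0.355 -0.909 0.216
outer loop
vertex -2.17 -2.995 -1.414
vertex -3.757 -3.734 -1.914
vertex -1.779 -3.101 -2.501
endloop
endfacet
facet normal -0.337 0.091 0.937
outer loop
vertex -2.17 -2.995 -1.414
vertex -2.935 -1.04 -1.879
vertex -3.757 -3.734 -1.914
endloop
endfacet
facet normal -0.355 0.909 -0.217
outer loop
vertex -4.521 -1.779 -2.379
vertex -2.935 -1.04 -1.879
vertex -4.13 -1.885 -3.466
endloop
endfacet
facet normal 0.338 -0.091 -0.937
outer loop
vertex -2.543 -1.146 -2.966
vertex -1.779 -3.101 -2.501
vertex -4.13 -1.885 -3.466
endloop
endfacet
facet normal -0.355 0.909 -0.217
outer loop
vertex -4.13 -1.885 -3.466
vertex -2.935 -1.04 -1.879
vertex -2.543 -1.146 -2.966
endloop
endfacet
facet normal 0.872 0.406 0.274
outer loop
vertex -2.543 -1.146 -2.966
vertex -2.17 -2.995 -1.414
vertex -1.779 -3.101 -2.501
endloop
endfacet
facet normal 0.871 0.406 0.275
outer loop
vertex -2.935 -1.04 -1.879
vertex -2.17 -2.995 -1.414
vertex -2.543 -1.146 -2.966
endloop
endfacet

endsolid


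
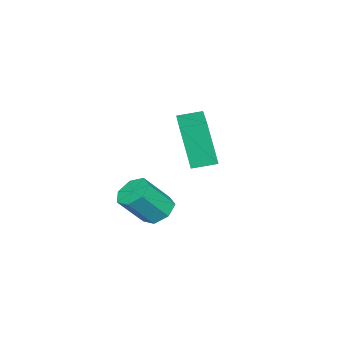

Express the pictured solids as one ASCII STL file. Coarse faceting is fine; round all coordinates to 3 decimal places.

solid 
facet normal -0.491 0.422 -0.762
outer loop
vertex 1.153 -3.85 1.19
vertex 0.808 -3.439 1.64
vertex 1.416 -3.317 1.316
endloop
endfacet
facet normal 0.755 -0.228 -0.614
outer loop
vertex 1.153 -3.85 1.19
vertex 1.416 -3.317 1.316
vertex 1.876 -4.471 2.309
endloop
endfacet
facet normal 0.755 -0.228 -0.614
outer loop
vertex 1.876 -4.471 2.309
vertex 1.416 -3.317 1.316
vertex 2.139 -3.938 2.435
endloop
endfacet
facet normal 0.493 -0.423 0.760
outer loop
vertex 1.876 -4.471 2.309
vertex 2.139 -3.938 2.435
vertex 1.532 -4.061 2.76
endloop
endfacet
facet normal -0.491 0.423 -0.762
outer loop
vertex 1.416 -3.317 1.316
vertex 0.808 -3.439 1.64
vertex 1.222 -2.876 1.686
endloop
endfacet
facet normal 0.810 0.543 -0.222
outer loop
vertex 1.416 -3.317 1.316
vertex 1.222 -2.876 1.686
vertex 2.139 -3.938 2.435
endloop
endfacet
facet normal 0.810 0.543 -0.222
outer loop
vertex 2.139 -3.938 2.435
vertex 1.222 -2.876 1.686
vertex 1.945 -3.497 2.805
endloop
endfacet
facet normal 0.493 -0.422 0.761
outer loop
vertex 2.139 -3.938 2.435
vertex 1.945 -3.497 2.805
vertex 1.532 -4.061 2.76
endloop
endfacet
facet normal -0.492 0.424 -0.761
outer loop
vertex 1.222 -2.876 1.686
vertex 0.808 -3.439 1.64
vertex 0.716 -2.86 2.022
endloop
endfacet
facet normal 0.254 0.906 0.339
outer loop
vertex 1.222 -2.876 1.686
vertex 0.716 -2.86 2.022
vertex 1.945 -3.497 2.805
endloop
endfacet
facet normal 0.254 0.906 0.339
outer loop
vertex 1.945 -3.497 2.805
vertex 0.716 -2.86 2.022
vertex 1.439 -3.481 3.141
endloop
endfacet
facet normal 0.492 -0.421 0.762
outer loop
vertex 1.945 -3.497 2.805
vertex 1.439 -3.481 3.141
vertex 1.532 -4.061 2.76
endloop
endfacet
facet normal -0.493 0.423 -0.760
outer loop
vertex 0.716 -2.86 2.022
vertex 0.808 -3.439 1.64
vertex 0.28 -3.28 2.071
endloop
endfacet
facet normal -0.492 0.586 0.643
outer loop
vertex 0.716 -2.86 2.022
vertex 0.28 -3.28 2.071
vertex 1.439 -3.481 3.141
endloop
endfacet
facet normal -0.492 0.586 0.643
outer loop
vertex 1.439 -3.481 3.141
vertex 0.28 -3.28 2.071
vertex 1.003 -3.901 3.19
endloop
endfacet
facet normal 0.492 -0.422 0.762
outer loop
vertex 1.439 -3.481 3.141
vertex 1.003 -3.901 3.19
vertex 1.532 -4.061 2.76
endloop
endfacet
facet normal -0.493 0.423 -0.760
outer loop
vertex 0.28 -3.28 2.071
vertex 0.808 -3.439 1.64
vertex 0.242 -3.82 1.795
endloop
endfacet
facet normal -0.868 -0.176 0.464
outer loop
vertex 0.28 -3.28 2.071
vertex 0.242 -3.82 1.795
vertex 1.003 -3.901 3.19
endloop
endfacet
facet normal -0.869 -0.175 0.464
outer loop
vertex 1.003 -3.901 3.19
vertex 0.242 -3.82 1.795
vertex 0.965 -4.441 2.915
endloop
endfacet
facet normal 0.491 -0.422 0.762
outer loop
vertex 1.003 -3.901 3.19
vertex 0.965 -4.441 2.915
vertex 1.532 -4.061 2.76
endloop
endfacet
facet normal -0.492 0.421 -0.762
outer loop
vertex 0.242 -3.82 1.795
vertex 0.808 -3.439 1.64
vertex 0.63 -4.074 1.404
endloop
endfacet
facet normal -0.591 -0.804 -0.064
outer loop
vertex 0.242 -3.82 1.795
vertex 0.63 -4.074 1.404
vertex 0.965 -4.441 2.915
endloop
endfacet
facet normal -0.590 -0.805 -0.065
outer loop
vertex 0.965 -4.441 2.915
vertex 0.63 -4.074 1.404
vertex 1.354 -4.695 2.523
endloop
endfacet
facet normal 0.491 -0.423 0.762
outer loop
vertex 0.965 -4.441 2.915
vertex 1.354 -4.695 2.523
vertex 1.532 -4.061 2.76
endloop
endfacet
facet normal -0.492 0.421 -0.762
outer loop
vertex 0.63 -4.074 1.404
vertex 0.808 -3.439 1.64
vertex 1.153 -3.85 1.19
endloop
endfacet
facet normal 0.132 -0.828 -0.545
outer loop
vertex 0.63 -4.074 1.404
vertex 1.153 -3.85 1.19
vertex 1.354 -4.695 2.523
endloop
endfacet
facet normal 0.132 -0.828 -0.545
outer loop
vertex 1.354 -4.695 2.523
vertex 1.153 -3.85 1.19
vertex 1.876 -4.471 2.309
endloop
endfacet
facet normal 0.493 -0.423 0.760
outer loop
vertex 1.354 -4.695 2.523
vertex 1.876 -4.471 2.309
vertex 1.532 -4.061 2.76
endloop
endfacet
facet normal -0.872 -0.462 -0.163
outer loop
vertex -3.152 -4.627 4.322
vertex -3.625 -3.802 4.514
vertex -3.061 -4.146 2.476
endloop
endfacet
facet normal 0.487 -0.851 -0.198
outer loop
vertex -1.195 -3.158 2.826
vertex -3.152 -4.627 4.322
vertex -3.061 -4.146 2.476
endloop
endfacet
facet normal -0.872 -0.462 -0.163
outer loop
vertex -3.061 -4.146 2.476
vertex -3.625 -3.802 4.514
vertex -3.534 -3.321 2.668
endloop
endfacet
facet normal 0.048 0.252 -0.966
outer loop
vertex -3.534 -3.321 2.668
vertex -1.195 -3.158 2.826
vertex -3.061 -4.146 2.476
endloop
endfacet
facet normal -0.048 -0.252 0.966
outer loop
vertex -3.152 -4.627 4.322
vertex -1.759 -2.814 4.864
vertex -3.625 -3.802 4.514
endloop
endfacet
facet normal 0.487 -0.851 -0.198
outer loop
vertex -1.286 -3.639 4.672
vertex -3.152 -4.627 4.322
vertex -1.195 -3.158 2.826
endloop
endfacet
facet normal -0.048 -0.252 0.966
outer loop
vertex -1.286 -3.639 4.672
vertex -1.759 -2.814 4.864
vertex -3.152 -4.627 4.322
endloop
endfacet
facet normal -0.487 0.851 0.198
outer loop
vertex -3.625 -3.802 4.514
vertex -1.759 -2.814 4.864
vertex -3.534 -3.321 2.668
endloop
endfacet
facet normal 0.048 0.252 -0.966
outer loop
vertex -1.668 -2.333 3.018
vertex -1.195 -3.158 2.826
vertex -3.534 -3.321 2.668
endloop
endfacet
facet normal -0.487 0.851 0.198
outer loop
vertex -3.534 -3.321 2.668
vertex -1.759 -2.814 4.864
vertex -1.668 -2.333 3.018
endloop
endfacet
facet normal 0.872 0.462 0.163
outer loop
vertex -1.668 -2.333 3.018
vertex -1.286 -3.639 4.672
vertex -1.195 -3.158 2.826
endloop
endfacet
facet normal 0.872 0.462 0.163
outer loop
vertex -1.759 -2.814 4.864
vertex -1.286 -3.639 4.672
vertex -1.668 -2.333 3.018
endloop
endfacet

endsolid


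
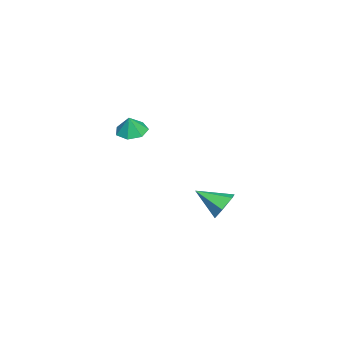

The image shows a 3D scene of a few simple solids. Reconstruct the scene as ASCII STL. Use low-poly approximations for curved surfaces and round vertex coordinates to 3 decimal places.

solid 
facet normal 0.042 0.866 -0.498
outer loop
vertex -0.82 3.293 -3.379
vertex -1.108 2.8 -4.261
vertex -1.837 3.203 -3.622
endloop
endfacet
facet normal -0.239 0.092 0.967
outer loop
vertex -0.82 3.293 -3.379
vertex -1.837 3.203 -3.622
vertex -1.192 1.06 -3.259
endloop
endfacet
facet normal 0.042 0.866 -0.498
outer loop
vertex -1.837 3.203 -3.622
vertex -1.108 2.8 -4.261
vertex -2.125 2.71 -4.503
endloop
endfacet
facet normal -0.893 -0.200 0.404
outer loop
vertex -1.837 3.203 -3.622
vertex -2.125 2.71 -4.503
vertex -1.192 1.06 -3.259
endloop
endfacet
facet normal 0.042 0.866 -0.498
outer loop
vertex -2.125 2.71 -4.503
vertex -1.108 2.8 -4.261
vertex -1.396 2.308 -5.142
endloop
endfacet
facet normal -0.671 -0.649 -0.358
outer loop
vertex -2.125 2.71 -4.503
vertex -1.396 2.308 -5.142
vertex -1.192 1.06 -3.259
endloop
endfacet
facet normal 0.043 0.866 -0.498
outer loop
vertex -1.396 2.308 -5.142
vertex -1.108 2.8 -4.261
vertex -0.378 2.397 -4.899
endloop
endfacet
facet normal 0.203 -0.806 -0.556
outer loop
vertex -1.396 2.308 -5.142
vertex -0.378 2.397 -4.899
vertex -1.192 1.06 -3.259
endloop
endfacet
facet normal 0.042 0.866 -0.498
outer loop
vertex -0.378 2.397 -4.899
vertex -1.108 2.8 -4.261
vertex -0.09 2.89 -4.018
endloop
endfacet
facet normal 0.858 -0.514 0.007
outer loop
vertex -0.378 2.397 -4.899
vertex -0.09 2.89 -4.018
vertex -1.192 1.06 -3.259
endloop
endfacet
facet normal 0.042 0.866 -0.498
outer loop
vertex -0.09 2.89 -4.018
vertex -1.108 2.8 -4.261
vertex -0.82 3.293 -3.379
endloop
endfacet
facet normal 0.637 -0.065 0.768
outer loop
vertex -0.09 2.89 -4.018
vertex -0.82 3.293 -3.379
vertex -1.192 1.06 -3.259
endloop
endfacet
facet normal -0.338 0.040 -0.940
outer loop
vertex 3.675 -1.547 2.74
vertex 2.8 -1.537 3.055
vertex 3.363 -0.817 2.883
endloop
endfacet
facet normal 0.895 0.323 0.307
outer loop
vertex 3.675 -1.547 2.74
vertex 3.363 -0.817 2.883
vertex 3.2 -1.583 4.165
endloop
endfacet
facet normal -0.338 0.039 -0.940
outer loop
vertex 3.363 -0.817 2.883
vertex 2.8 -1.537 3.055
vertex 2.627 -0.629 3.155
endloop
endfacet
facet normal 0.385 0.770 0.509
outer loop
vertex 3.363 -0.817 2.883
vertex 2.627 -0.629 3.155
vertex 3.2 -1.583 4.165
endloop
endfacet
facet normal -0.339 0.039 -0.940
outer loop
vertex 2.627 -0.629 3.155
vertex 2.8 -1.537 3.055
vertex 2.022 -1.124 3.353
endloop
endfacet
facet normal -0.266 0.621 0.737
outer loop
vertex 2.627 -0.629 3.155
vertex 2.022 -1.124 3.353
vertex 3.2 -1.583 4.165
endloop
endfacet
facet normal -0.339 0.040 -0.940
outer loop
vertex 2.022 -1.124 3.353
vertex 2.8 -1.537 3.055
vertex 2.002 -1.931 3.326
endloop
endfacet
facet normal -0.571 -0.013 0.821
outer loop
vertex 2.022 -1.124 3.353
vertex 2.002 -1.931 3.326
vertex 3.2 -1.583 4.165
endloop
endfacet
facet normal -0.338 0.038 -0.940
outer loop
vertex 2.002 -1.931 3.326
vertex 2.8 -1.537 3.055
vertex 2.584 -2.441 3.096
endloop
endfacet
facet normal -0.298 -0.653 0.696
outer loop
vertex 2.002 -1.931 3.326
vertex 2.584 -2.441 3.096
vertex 3.2 -1.583 4.165
endloop
endfacet
facet normal -0.339 0.038 -0.940
outer loop
vertex 2.584 -2.441 3.096
vertex 2.8 -1.537 3.055
vertex 3.328 -2.27 2.835
endloop
endfacet
facet normal 0.348 -0.819 0.456
outer loop
vertex 2.584 -2.441 3.096
vertex 3.328 -2.27 2.835
vertex 3.2 -1.583 4.165
endloop
endfacet
facet normal -0.338 0.039 -0.940
outer loop
vertex 3.328 -2.27 2.835
vertex 2.8 -1.537 3.055
vertex 3.675 -1.547 2.74
endloop
endfacet
facet normal 0.879 -0.384 0.283
outer loop
vertex 3.328 -2.27 2.835
vertex 3.675 -1.547 2.74
vertex 3.2 -1.583 4.165
endloop
endfacet

endsolid


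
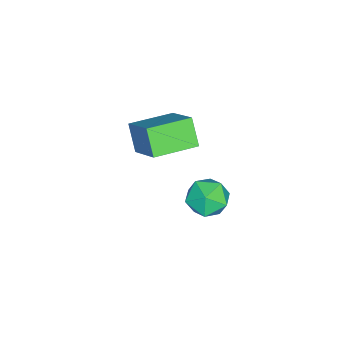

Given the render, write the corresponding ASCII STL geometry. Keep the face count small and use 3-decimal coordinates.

solid 
facet normal -0.686 0.725 -0.060
outer loop
vertex -2.246 2.576 0.905
vertex -1.346 3.508 1.877
vertex -1.744 2.981 0.051
endloop
endfacet
facet normal -0.556 -0.576 -0.600
outer loop
vertex -0.694 1.872 0.143
vertex -2.246 2.576 0.905
vertex -1.744 2.981 0.051
endloop
endfacet
facet normal -0.686 0.725 -0.060
outer loop
vertex -1.744 2.981 0.051
vertex -1.346 3.508 1.877
vertex -0.844 3.913 1.023
endloop
endfacet
facet normal 0.470 0.378 -0.798
outer loop
vertex -0.844 3.913 1.023
vertex -0.694 1.872 0.143
vertex -1.744 2.981 0.051
endloop
endfacet
facet normal -0.470 -0.378 0.798
outer loop
vertex -2.246 2.576 0.905
vertex -0.296 2.399 1.969
vertex -1.346 3.508 1.877
endloop
endfacet
facet normal -0.556 -0.576 -0.600
outer loop
vertex -1.196 1.467 0.997
vertex -2.246 2.576 0.905
vertex -0.694 1.872 0.143
endloop
endfacet
facet normal -0.470 -0.378 0.798
outer loop
vertex -1.196 1.467 0.997
vertex -0.296 2.399 1.969
vertex -2.246 2.576 0.905
endloop
endfacet
facet normal 0.556 0.576 0.600
outer loop
vertex -1.346 3.508 1.877
vertex -0.296 2.399 1.969
vertex -0.844 3.913 1.023
endloop
endfacet
facet normal 0.470 0.378 -0.798
outer loop
vertex 0.206 2.804 1.115
vertex -0.694 1.872 0.143
vertex -0.844 3.913 1.023
endloop
endfacet
facet normal 0.556 0.576 0.600
outer loop
vertex -0.844 3.913 1.023
vertex -0.296 2.399 1.969
vertex 0.206 2.804 1.115
endloop
endfacet
facet normal 0.686 -0.725 0.060
outer loop
vertex 0.206 2.804 1.115
vertex -1.196 1.467 0.997
vertex -0.694 1.872 0.143
endloop
endfacet
facet normal 0.686 -0.725 0.060
outer loop
vertex -0.296 2.399 1.969
vertex -1.196 1.467 0.997
vertex 0.206 2.804 1.115
endloop
endfacet
facet normal -0.081 0.940 -0.330
outer loop
vertex -1.562 4.403 -3.308
vertex -2.19 4.534 -2.781
vertex -1.409 4.685 -2.542
endloop
endfacet
facet normal 0.593 0.710 -0.380
outer loop
vertex -1.562 4.403 -3.308
vertex -1.409 4.685 -2.542
vertex -0.922 4.1 -2.874
endloop
endfacet
facet normal 0.598 0.129 -0.791
outer loop
vertex -1.562 4.403 -3.308
vertex -0.922 4.1 -2.874
vertex -1.401 3.588 -3.319
endloop
endfacet
facet normal -0.074 -0.001 -0.997
outer loop
vertex -1.562 4.403 -3.308
vertex -1.401 3.588 -3.319
vertex -2.185 3.856 -3.261
endloop
endfacet
facet normal -0.493 0.500 -0.712
outer loop
vertex -1.562 4.403 -3.308
vertex -2.185 3.856 -3.261
vertex -2.19 4.534 -2.781
endloop
endfacet
facet normal 0.810 0.519 0.274
outer loop
vertex -0.922 4.1 -2.874
vertex -1.409 4.685 -2.542
vertex -1.155 4.044 -2.079
endloop
endfacet
facet normal -0.281 0.892 0.353
outer loop
vertex -1.409 4.685 -2.542
vertex -2.19 4.534 -2.781
vertex -1.939 4.312 -2.021
endloop
endfacet
facet normal -0.947 0.181 -0.265
outer loop
vertex -2.19 4.534 -2.781
vertex -2.185 3.856 -3.261
vertex -2.418 3.8 -2.466
endloop
endfacet
facet normal -0.270 -0.632 -0.727
outer loop
vertex -2.185 3.856 -3.261
vertex -1.401 3.588 -3.319
vertex -1.931 3.215 -2.798
endloop
endfacet
facet normal 0.817 -0.422 -0.393
outer loop
vertex -1.401 3.588 -3.319
vertex -0.922 4.1 -2.874
vertex -1.15 3.366 -2.559
endloop
endfacet
facet normal 0.074 0.001 0.997
outer loop
vertex -1.778 3.497 -2.032
vertex -1.155 4.044 -2.079
vertex -1.939 4.312 -2.021
endloop
endfacet
facet normal -0.598 -0.129 0.791
outer loop
vertex -1.778 3.497 -2.032
vertex -1.939 4.312 -2.021
vertex -2.418 3.8 -2.466
endloop
endfacet
facet normal -0.593 -0.710 0.380
outer loop
vertex -1.778 3.497 -2.032
vertex -2.418 3.8 -2.466
vertex -1.931 3.215 -2.798
endloop
endfacet
facet normal 0.081 -0.940 0.330
outer loop
vertex -1.778 3.497 -2.032
vertex -1.931 3.215 -2.798
vertex -1.15 3.366 -2.559
endloop
endfacet
facet normal 0.493 -0.500 0.712
outer loop
vertex -1.778 3.497 -2.032
vertex -1.15 3.366 -2.559
vertex -1.155 4.044 -2.079
endloop
endfacet
facet normal 0.270 0.632 0.727
outer loop
vertex -1.939 4.312 -2.021
vertex -1.155 4.044 -2.079
vertex -1.409 4.685 -2.542
endloop
endfacet
facet normal -0.817 0.422 0.393
outer loop
vertex -2.418 3.8 -2.466
vertex -1.939 4.312 -2.021
vertex -2.19 4.534 -2.781
endloop
endfacet
facet normal -0.810 -0.519 -0.274
outer loop
vertex -1.931 3.215 -2.798
vertex -2.418 3.8 -2.466
vertex -2.185 3.856 -3.261
endloop
endfacet
facet normal 0.281 -0.892 -0.353
outer loop
vertex -1.15 3.366 -2.559
vertex -1.931 3.215 -2.798
vertex -1.401 3.588 -3.319
endloop
endfacet
facet normal 0.947 -0.181 0.265
outer loop
vertex -1.155 4.044 -2.079
vertex -1.15 3.366 -2.559
vertex -0.922 4.1 -2.874
endloop
endfacet

endsolid


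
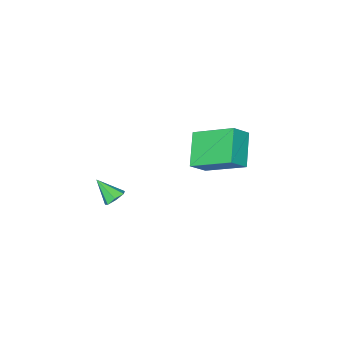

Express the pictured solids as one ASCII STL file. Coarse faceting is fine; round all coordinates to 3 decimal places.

solid 
facet normal -0.252 0.670 -0.698
outer loop
vertex 3.103 -2.806 -4.657
vertex 2.73 -2.621 -4.345
vertex 3.227 -2.472 -4.381
endloop
endfacet
facet normal 0.956 -0.281 -0.090
outer loop
vertex 3.103 -2.806 -4.657
vertex 3.227 -2.472 -4.381
vertex 3.03 -3.419 -3.515
endloop
endfacet
facet normal -0.252 0.672 -0.697
outer loop
vertex 3.227 -2.472 -4.381
vertex 2.73 -2.621 -4.345
vertex 2.978 -2.25 -4.077
endloop
endfacet
facet normal 0.832 0.270 0.484
outer loop
vertex 3.227 -2.472 -4.381
vertex 2.978 -2.25 -4.077
vertex 3.03 -3.419 -3.515
endloop
endfacet
facet normal -0.249 0.671 -0.698
outer loop
vertex 2.978 -2.25 -4.077
vertex 2.73 -2.621 -4.345
vertex 2.542 -2.307 -3.976
endloop
endfacet
facet normal 0.149 0.434 0.889
outer loop
vertex 2.978 -2.25 -4.077
vertex 2.542 -2.307 -3.976
vertex 3.03 -3.419 -3.515
endloop
endfacet
facet normal -0.252 0.670 -0.698
outer loop
vertex 2.542 -2.307 -3.976
vertex 2.73 -2.621 -4.345
vertex 2.248 -2.601 -4.152
endloop
endfacet
facet normal -0.574 0.086 0.815
outer loop
vertex 2.542 -2.307 -3.976
vertex 2.248 -2.601 -4.152
vertex 3.03 -3.419 -3.515
endloop
endfacet
facet normal -0.251 0.672 -0.697
outer loop
vertex 2.248 -2.601 -4.152
vertex 2.73 -2.621 -4.345
vertex 2.317 -2.909 -4.474
endloop
endfacet
facet normal -0.797 -0.513 0.320
outer loop
vertex 2.248 -2.601 -4.152
vertex 2.317 -2.909 -4.474
vertex 3.03 -3.419 -3.515
endloop
endfacet
facet normal -0.250 0.671 -0.698
outer loop
vertex 2.317 -2.909 -4.474
vertex 2.73 -2.621 -4.345
vertex 2.698 -3.001 -4.699
endloop
endfacet
facet normal -0.351 -0.909 -0.223
outer loop
vertex 2.317 -2.909 -4.474
vertex 2.698 -3.001 -4.699
vertex 3.03 -3.419 -3.515
endloop
endfacet
facet normal -0.251 0.671 -0.698
outer loop
vertex 2.698 -3.001 -4.699
vertex 2.73 -2.621 -4.345
vertex 3.103 -2.806 -4.657
endloop
endfacet
facet normal 0.430 -0.807 -0.405
outer loop
vertex 2.698 -3.001 -4.699
vertex 3.103 -2.806 -4.657
vertex 3.03 -3.419 -3.515
endloop
endfacet
facet normal -0.768 0.073 -0.636
outer loop
vertex 0.055 2.214 1.119
vertex 0.966 3.085 0.118
vertex 0.644 0.563 0.218
endloop
endfacet
facet normal -0.565 -0.541 0.622
outer loop
vertex 1.374 0.495 0.822
vertex 0.055 2.214 1.119
vertex 0.644 0.563 0.218
endloop
endfacet
facet normal -0.768 0.073 -0.636
outer loop
vertex 0.644 0.563 0.218
vertex 0.966 3.085 0.118
vertex 1.555 1.435 -0.783
endloop
endfacet
facet normal 0.300 -0.838 -0.457
outer loop
vertex 1.555 1.435 -0.783
vertex 1.374 0.495 0.822
vertex 0.644 0.563 0.218
endloop
endfacet
facet normal -0.300 0.838 0.456
outer loop
vertex 0.055 2.214 1.119
vertex 1.696 3.017 0.722
vertex 0.966 3.085 0.118
endloop
endfacet
facet normal -0.566 -0.542 0.622
outer loop
vertex 0.785 2.145 1.723
vertex 0.055 2.214 1.119
vertex 1.374 0.495 0.822
endloop
endfacet
facet normal -0.299 0.837 0.457
outer loop
vertex 0.785 2.145 1.723
vertex 1.696 3.017 0.722
vertex 0.055 2.214 1.119
endloop
endfacet
facet normal 0.565 0.542 -0.622
outer loop
vertex 0.966 3.085 0.118
vertex 1.696 3.017 0.722
vertex 1.555 1.435 -0.783
endloop
endfacet
facet normal 0.299 -0.838 -0.457
outer loop
vertex 2.285 1.366 -0.179
vertex 1.374 0.495 0.822
vertex 1.555 1.435 -0.783
endloop
endfacet
facet normal 0.566 0.541 -0.622
outer loop
vertex 1.555 1.435 -0.783
vertex 1.696 3.017 0.722
vertex 2.285 1.366 -0.179
endloop
endfacet
facet normal 0.768 -0.073 0.636
outer loop
vertex 2.285 1.366 -0.179
vertex 0.785 2.145 1.723
vertex 1.374 0.495 0.822
endloop
endfacet
facet normal 0.768 -0.073 0.636
outer loop
vertex 1.696 3.017 0.722
vertex 0.785 2.145 1.723
vertex 2.285 1.366 -0.179
endloop
endfacet

endsolid


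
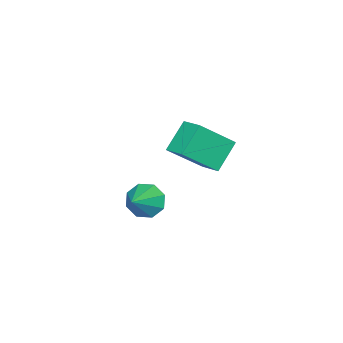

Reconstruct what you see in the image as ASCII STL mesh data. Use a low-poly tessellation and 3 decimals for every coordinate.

solid 
facet normal -0.688 0.092 0.719
outer loop
vertex -3.573 -2.379 1.746
vertex -3.135 -1.356 2.034
vertex -4.881 -1.433 0.373
endloop
endfacet
facet normal -0.380 -0.890 -0.251
outer loop
vertex -3.745 -1.584 -0.814
vertex -3.573 -2.379 1.746
vertex -4.881 -1.433 0.373
endloop
endfacet
facet normal -0.688 0.092 0.719
outer loop
vertex -4.881 -1.433 0.373
vertex -3.135 -1.356 2.034
vertex -4.443 -0.409 0.661
endloop
endfacet
facet normal -0.617 0.446 -0.648
outer loop
vertex -4.443 -0.409 0.661
vertex -3.745 -1.584 -0.814
vertex -4.881 -1.433 0.373
endloop
endfacet
facet normal 0.617 -0.447 0.648
outer loop
vertex -3.573 -2.379 1.746
vertex -1.999 -1.507 0.847
vertex -3.135 -1.356 2.034
endloop
endfacet
facet normal -0.381 -0.890 -0.251
outer loop
vertex -2.437 -2.531 0.559
vertex -3.573 -2.379 1.746
vertex -3.745 -1.584 -0.814
endloop
endfacet
facet normal 0.617 -0.446 0.648
outer loop
vertex -2.437 -2.531 0.559
vertex -1.999 -1.507 0.847
vertex -3.573 -2.379 1.746
endloop
endfacet
facet normal 0.381 0.890 0.251
outer loop
vertex -3.135 -1.356 2.034
vertex -1.999 -1.507 0.847
vertex -4.443 -0.409 0.661
endloop
endfacet
facet normal -0.617 0.447 -0.648
outer loop
vertex -3.307 -0.561 -0.526
vertex -3.745 -1.584 -0.814
vertex -4.443 -0.409 0.661
endloop
endfacet
facet normal 0.381 0.890 0.250
outer loop
vertex -4.443 -0.409 0.661
vertex -1.999 -1.507 0.847
vertex -3.307 -0.561 -0.526
endloop
endfacet
facet normal 0.688 -0.092 -0.719
outer loop
vertex -3.307 -0.561 -0.526
vertex -2.437 -2.531 0.559
vertex -3.745 -1.584 -0.814
endloop
endfacet
facet normal 0.688 -0.092 -0.719
outer loop
vertex -1.999 -1.507 0.847
vertex -2.437 -2.531 0.559
vertex -3.307 -0.561 -0.526
endloop
endfacet
facet normal -0.872 -0.135 -0.470
outer loop
vertex 0.971 -1.76 -1.288
vertex 0.546 -1.611 -0.543
vertex 0.825 -1.116 -1.202
endloop
endfacet
facet normal 0.798 0.254 -0.547
outer loop
vertex 0.971 -1.76 -1.288
vertex 0.825 -1.116 -1.202
vertex 1.854 -1.409 0.163
endloop
endfacet
facet normal -0.872 -0.136 -0.471
outer loop
vertex 0.825 -1.116 -1.202
vertex 0.546 -1.611 -0.543
vertex 0.515 -0.762 -0.73
endloop
endfacet
facet normal 0.548 0.801 -0.241
outer loop
vertex 0.825 -1.116 -1.202
vertex 0.515 -0.762 -0.73
vertex 1.854 -1.409 0.163
endloop
endfacet
facet normal -0.872 -0.135 -0.470
outer loop
vertex 0.515 -0.762 -0.73
vertex 0.546 -1.611 -0.543
vertex 0.224 -0.906 -0.149
endloop
endfacet
facet normal 0.218 0.916 0.336
outer loop
vertex 0.515 -0.762 -0.73
vertex 0.224 -0.906 -0.149
vertex 1.854 -1.409 0.163
endloop
endfacet
facet normal -0.872 -0.135 -0.471
outer loop
vertex 0.224 -0.906 -0.149
vertex 0.546 -1.611 -0.543
vertex 0.121 -1.463 0.201
endloop
endfacet
facet normal 0.002 0.532 0.847
outer loop
vertex 0.224 -0.906 -0.149
vertex 0.121 -1.463 0.201
vertex 1.854 -1.409 0.163
endloop
endfacet
facet normal -0.872 -0.135 -0.471
outer loop
vertex 0.121 -1.463 0.201
vertex 0.546 -1.611 -0.543
vertex 0.267 -2.107 0.116
endloop
endfacet
facet normal 0.026 -0.125 0.992
outer loop
vertex 0.121 -1.463 0.201
vertex 0.267 -2.107 0.116
vertex 1.854 -1.409 0.163
endloop
endfacet
facet normal -0.872 -0.135 -0.471
outer loop
vertex 0.267 -2.107 0.116
vertex 0.546 -1.611 -0.543
vertex 0.577 -2.461 -0.356
endloop
endfacet
facet normal 0.276 -0.673 0.686
outer loop
vertex 0.267 -2.107 0.116
vertex 0.577 -2.461 -0.356
vertex 1.854 -1.409 0.163
endloop
endfacet
facet normal -0.872 -0.135 -0.470
outer loop
vertex 0.577 -2.461 -0.356
vertex 0.546 -1.611 -0.543
vertex 0.868 -2.317 -0.937
endloop
endfacet
facet normal 0.606 -0.788 0.108
outer loop
vertex 0.577 -2.461 -0.356
vertex 0.868 -2.317 -0.937
vertex 1.854 -1.409 0.163
endloop
endfacet
facet normal -0.872 -0.135 -0.470
outer loop
vertex 0.868 -2.317 -0.937
vertex 0.546 -1.611 -0.543
vertex 0.971 -1.76 -1.288
endloop
endfacet
facet normal 0.821 -0.405 -0.402
outer loop
vertex 0.868 -2.317 -0.937
vertex 0.971 -1.76 -1.288
vertex 1.854 -1.409 0.163
endloop
endfacet

endsolid


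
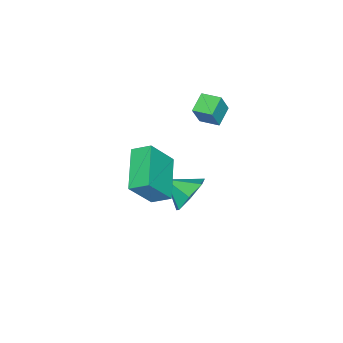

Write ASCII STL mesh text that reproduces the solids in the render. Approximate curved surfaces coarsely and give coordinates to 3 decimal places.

solid 
facet normal -0.530 0.295 -0.795
outer loop
vertex 0.364 3.448 1.939
vertex 1.998 4.268 1.153
vertex 0.556 2.664 1.52
endloop
endfacet
facet normal -0.821 -0.412 0.395
outer loop
vertex 1.442 2.172 2.847
vertex 0.364 3.448 1.939
vertex 0.556 2.664 1.52
endloop
endfacet
facet normal -0.530 0.295 -0.795
outer loop
vertex 0.556 2.664 1.52
vertex 1.998 4.268 1.153
vertex 2.19 3.484 0.734
endloop
endfacet
facet normal 0.211 -0.862 -0.461
outer loop
vertex 2.19 3.484 0.734
vertex 1.442 2.172 2.847
vertex 0.556 2.664 1.52
endloop
endfacet
facet normal -0.211 0.862 0.461
outer loop
vertex 0.364 3.448 1.939
vertex 2.884 3.776 2.48
vertex 1.998 4.268 1.153
endloop
endfacet
facet normal -0.821 -0.412 0.395
outer loop
vertex 1.25 2.956 3.266
vertex 0.364 3.448 1.939
vertex 1.442 2.172 2.847
endloop
endfacet
facet normal -0.211 0.862 0.461
outer loop
vertex 1.25 2.956 3.266
vertex 2.884 3.776 2.48
vertex 0.364 3.448 1.939
endloop
endfacet
facet normal 0.821 0.412 -0.395
outer loop
vertex 1.998 4.268 1.153
vertex 2.884 3.776 2.48
vertex 2.19 3.484 0.734
endloop
endfacet
facet normal 0.211 -0.862 -0.461
outer loop
vertex 3.076 2.992 2.061
vertex 1.442 2.172 2.847
vertex 2.19 3.484 0.734
endloop
endfacet
facet normal 0.821 0.412 -0.395
outer loop
vertex 2.19 3.484 0.734
vertex 2.884 3.776 2.48
vertex 3.076 2.992 2.061
endloop
endfacet
facet normal 0.530 -0.295 0.795
outer loop
vertex 3.076 2.992 2.061
vertex 1.25 2.956 3.266
vertex 1.442 2.172 2.847
endloop
endfacet
facet normal 0.530 -0.295 0.795
outer loop
vertex 2.884 3.776 2.48
vertex 1.25 2.956 3.266
vertex 3.076 2.992 2.061
endloop
endfacet
facet normal -0.086 0.868 -0.488
outer loop
vertex 0.094 3.429 -1.536
vertex -0.394 3.803 -0.785
vertex 0.563 3.806 -0.948
endloop
endfacet
facet normal 0.726 -0.671 -0.149
outer loop
vertex 0.094 3.429 -1.536
vertex 0.563 3.806 -0.948
vertex -0.286 2.717 -0.175
endloop
endfacet
facet normal -0.086 0.868 -0.488
outer loop
vertex 0.563 3.806 -0.948
vertex -0.394 3.803 -0.785
vertex 0.312 4.181 -0.237
endloop
endfacet
facet normal 0.828 -0.319 0.461
outer loop
vertex 0.563 3.806 -0.948
vertex 0.312 4.181 -0.237
vertex -0.286 2.717 -0.175
endloop
endfacet
facet normal -0.086 0.868 -0.488
outer loop
vertex 0.312 4.181 -0.237
vertex -0.394 3.803 -0.785
vertex -0.47 4.271 0.061
endloop
endfacet
facet normal 0.344 -0.101 0.933
outer loop
vertex 0.312 4.181 -0.237
vertex -0.47 4.271 0.061
vertex -0.286 2.717 -0.175
endloop
endfacet
facet normal -0.085 0.869 -0.488
outer loop
vertex -0.47 4.271 0.061
vertex -0.394 3.803 -0.785
vertex -1.195 4.009 -0.279
endloop
endfacet
facet normal -0.363 -0.182 0.914
outer loop
vertex -0.47 4.271 0.061
vertex -1.195 4.009 -0.279
vertex -0.286 2.717 -0.175
endloop
endfacet
facet normal -0.086 0.868 -0.489
outer loop
vertex -1.195 4.009 -0.279
vertex -0.394 3.803 -0.785
vertex -1.316 3.591 -0.999
endloop
endfacet
facet normal -0.759 -0.500 0.418
outer loop
vertex -1.195 4.009 -0.279
vertex -1.316 3.591 -0.999
vertex -0.286 2.717 -0.175
endloop
endfacet
facet normal -0.086 0.868 -0.488
outer loop
vertex -1.316 3.591 -0.999
vertex -0.394 3.803 -0.785
vertex -0.742 3.333 -1.559
endloop
endfacet
facet normal -0.546 -0.817 -0.184
outer loop
vertex -1.316 3.591 -0.999
vertex -0.742 3.333 -1.559
vertex -0.286 2.717 -0.175
endloop
endfacet
facet normal -0.086 0.868 -0.488
outer loop
vertex -0.742 3.333 -1.559
vertex -0.394 3.803 -0.785
vertex 0.094 3.429 -1.536
endloop
endfacet
facet normal 0.115 -0.893 -0.435
outer loop
vertex -0.742 3.333 -1.559
vertex 0.094 3.429 -1.536
vertex -0.286 2.717 -0.175
endloop
endfacet
facet normal -0.899 -0.052 0.435
outer loop
vertex -3.077 2.822 3.248
vertex -3.087 3.718 3.334
vertex -3.554 2.911 2.272
endloop
endfacet
facet normal 0.011 -0.995 -0.096
outer loop
vertex -2.673 2.962 1.846
vertex -3.077 2.822 3.248
vertex -3.554 2.911 2.272
endloop
endfacet
facet normal -0.899 -0.052 0.435
outer loop
vertex -3.554 2.911 2.272
vertex -3.087 3.718 3.334
vertex -3.564 3.807 2.358
endloop
endfacet
facet normal -0.438 0.081 -0.895
outer loop
vertex -3.564 3.807 2.358
vertex -2.673 2.962 1.846
vertex -3.554 2.911 2.272
endloop
endfacet
facet normal 0.438 -0.081 0.895
outer loop
vertex -3.077 2.822 3.248
vertex -2.206 3.769 2.908
vertex -3.087 3.718 3.334
endloop
endfacet
facet normal 0.011 -0.995 -0.096
outer loop
vertex -2.196 2.873 2.822
vertex -3.077 2.822 3.248
vertex -2.673 2.962 1.846
endloop
endfacet
facet normal 0.438 -0.081 0.895
outer loop
vertex -2.196 2.873 2.822
vertex -2.206 3.769 2.908
vertex -3.077 2.822 3.248
endloop
endfacet
facet normal -0.011 0.995 0.096
outer loop
vertex -3.087 3.718 3.334
vertex -2.206 3.769 2.908
vertex -3.564 3.807 2.358
endloop
endfacet
facet normal -0.438 0.081 -0.895
outer loop
vertex -2.683 3.858 1.932
vertex -2.673 2.962 1.846
vertex -3.564 3.807 2.358
endloop
endfacet
facet normal -0.011 0.995 0.096
outer loop
vertex -3.564 3.807 2.358
vertex -2.206 3.769 2.908
vertex -2.683 3.858 1.932
endloop
endfacet
facet normal 0.899 0.052 -0.435
outer loop
vertex -2.683 3.858 1.932
vertex -2.196 2.873 2.822
vertex -2.673 2.962 1.846
endloop
endfacet
facet normal 0.899 0.052 -0.435
outer loop
vertex -2.206 3.769 2.908
vertex -2.196 2.873 2.822
vertex -2.683 3.858 1.932
endloop
endfacet

endsolid
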